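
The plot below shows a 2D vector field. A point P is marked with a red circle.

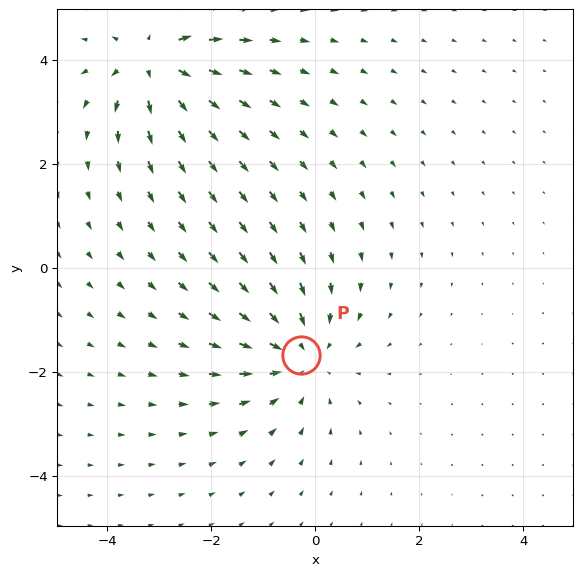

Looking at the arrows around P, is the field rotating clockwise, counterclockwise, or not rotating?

not rotating

Near P at (-0.3, -1.7) the arrows show no circulation. The curl there is ≈0.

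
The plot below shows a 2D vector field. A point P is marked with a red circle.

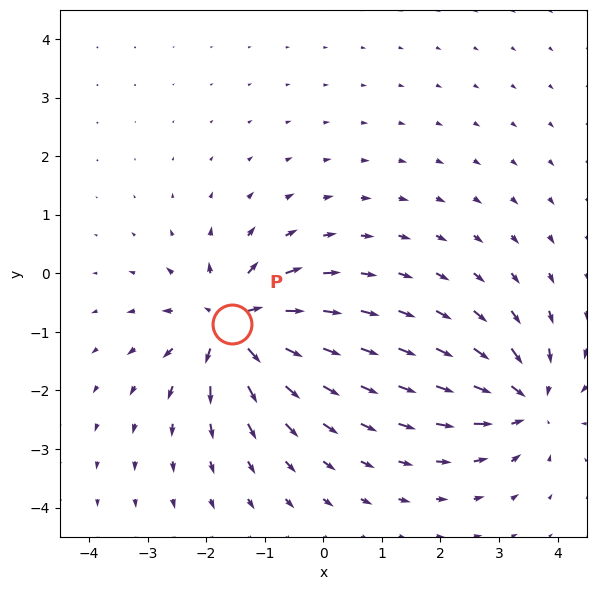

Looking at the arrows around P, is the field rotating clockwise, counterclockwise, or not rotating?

not rotating

Near P at (-1.6, -0.9) the arrows show no circulation. The curl there is ≈0.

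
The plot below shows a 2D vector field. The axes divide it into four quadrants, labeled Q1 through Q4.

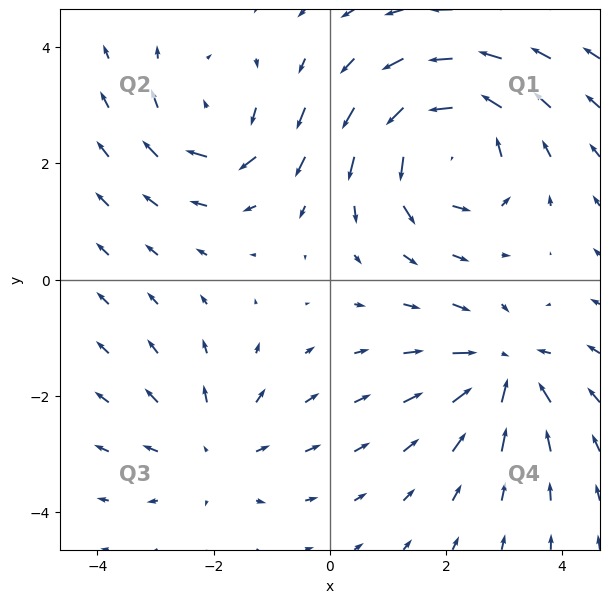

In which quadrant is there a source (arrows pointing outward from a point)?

Q3

The source sits at approximately (-2.0, -3.0), which lies in quadrant Q3. The divergence there is about +3, positive as expected for a source.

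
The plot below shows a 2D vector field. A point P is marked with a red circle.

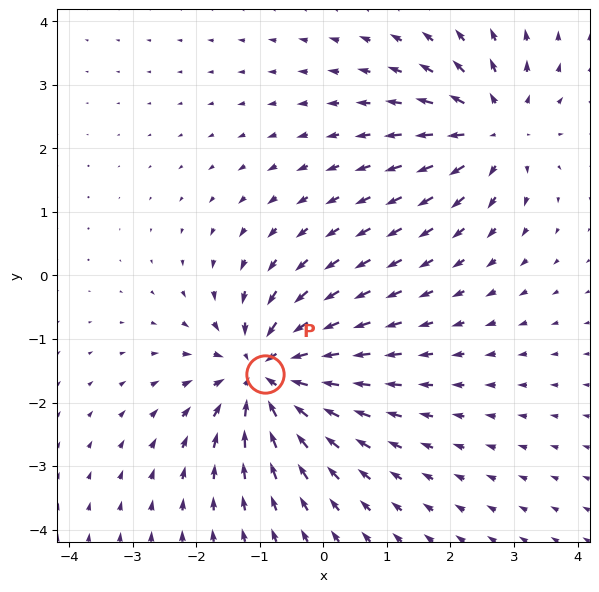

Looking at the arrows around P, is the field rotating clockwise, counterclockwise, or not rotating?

not rotating

Near P at (-0.9, -1.5) the arrows show no circulation. The curl there is ≈0.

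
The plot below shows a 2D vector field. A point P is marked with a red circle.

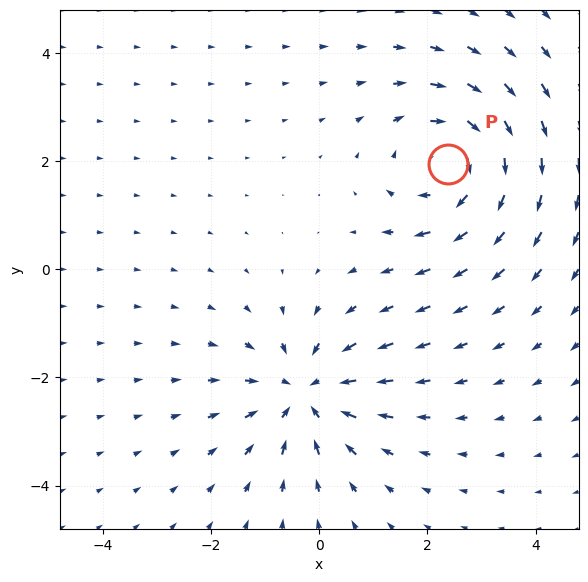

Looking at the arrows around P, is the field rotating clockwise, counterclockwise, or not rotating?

Near P at (2.4, 1.9) the arrows circulate clockwise. The curl (z-component) there is about -4; negative curl means clockwise rotation.

clockwise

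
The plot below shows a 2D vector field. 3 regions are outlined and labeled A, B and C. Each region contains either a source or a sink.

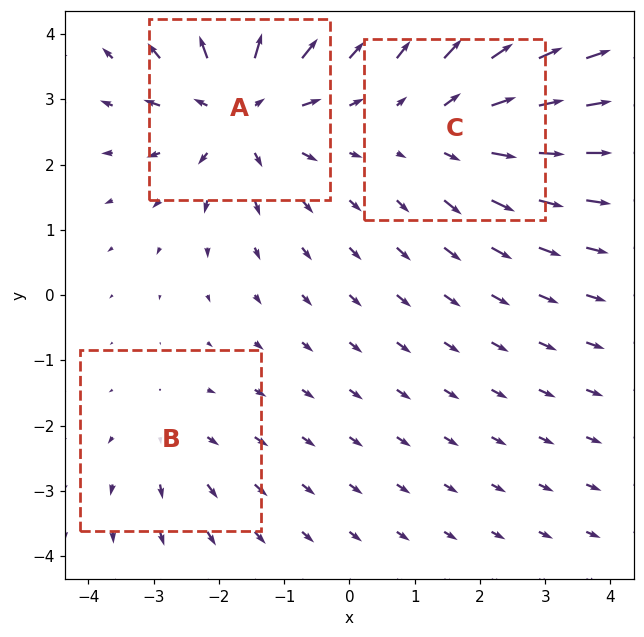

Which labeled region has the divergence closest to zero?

Divergence at each region's feature centre — A: about +5, B: about +2, C: about +3. Region B is closest to zero.

B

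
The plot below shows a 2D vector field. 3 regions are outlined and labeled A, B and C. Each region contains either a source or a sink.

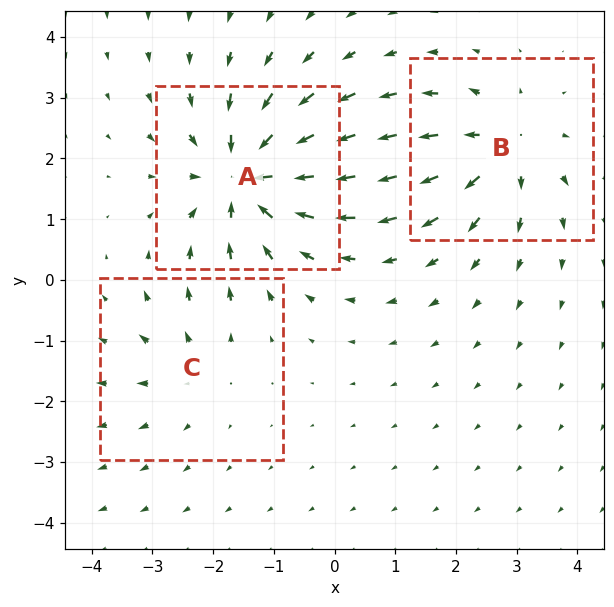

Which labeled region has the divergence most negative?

A

Divergence at each region's feature centre — A: about -6, B: about +4, C: about +2. Region A is most negative.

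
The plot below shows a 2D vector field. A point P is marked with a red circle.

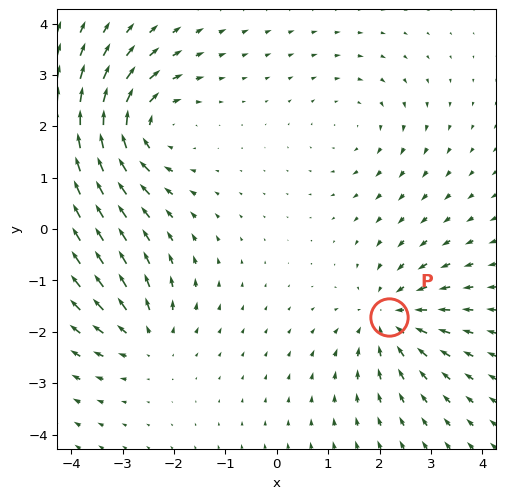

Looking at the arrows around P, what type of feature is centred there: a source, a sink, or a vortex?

sink

At P (2.2, -1.7) the arrows converge inward. Divergence about -4, curl ≈0 — negative divergence with near-zero curl is a sink.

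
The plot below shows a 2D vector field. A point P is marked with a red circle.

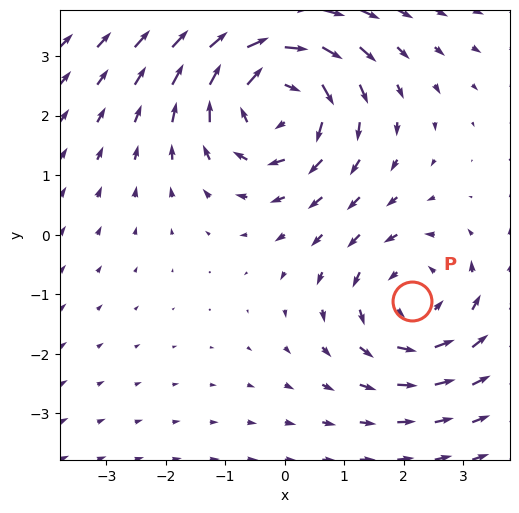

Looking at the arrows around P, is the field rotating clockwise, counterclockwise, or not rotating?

Near P at (2.1, -1.1) the arrows circulate counterclockwise. The curl (z-component) there is about +3; positive curl means counterclockwise rotation.

counterclockwise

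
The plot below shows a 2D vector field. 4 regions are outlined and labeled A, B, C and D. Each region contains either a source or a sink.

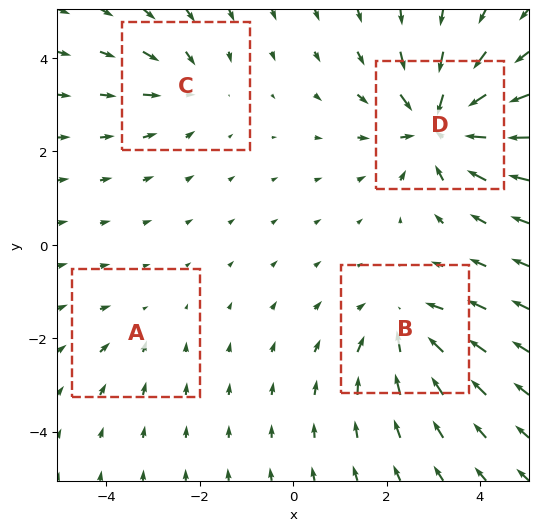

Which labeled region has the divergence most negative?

D

Divergence at each region's feature centre — A: about -2, B: about -5, C: about -3, D: about -7. Region D is most negative.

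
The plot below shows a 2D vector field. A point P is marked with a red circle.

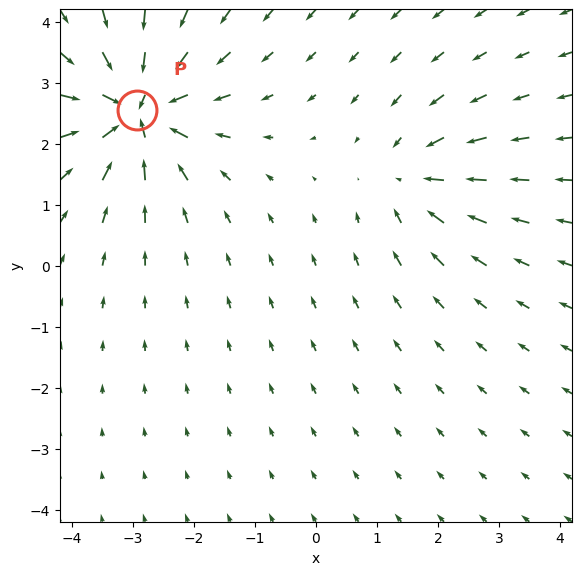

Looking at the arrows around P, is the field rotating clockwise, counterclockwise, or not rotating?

Near P at (-2.9, 2.5) the arrows show no circulation. The curl there is ≈0.

not rotating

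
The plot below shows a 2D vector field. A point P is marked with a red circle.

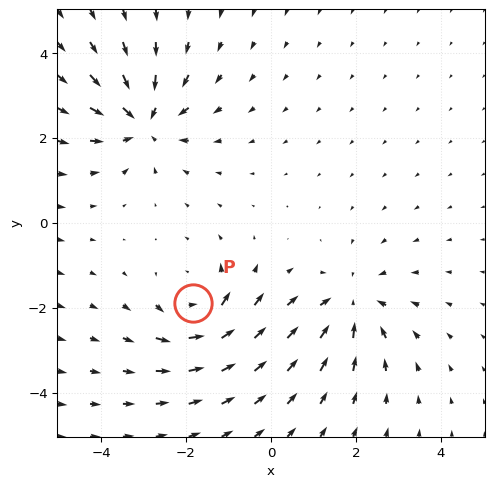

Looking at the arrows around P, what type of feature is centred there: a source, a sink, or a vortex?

At P (-1.8, -1.9) the arrows circulate counterclockwise. Divergence ≈0, curl about +4 — near-zero divergence with nonzero curl is a vortex.

vortex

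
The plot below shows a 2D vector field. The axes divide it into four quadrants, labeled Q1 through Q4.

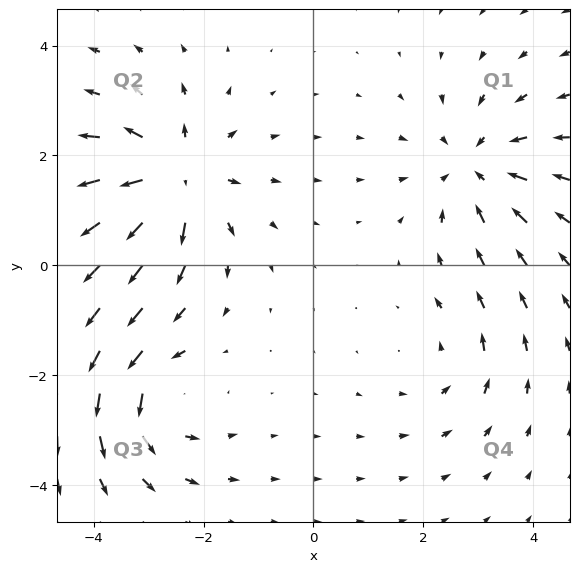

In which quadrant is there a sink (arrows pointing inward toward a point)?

The sink sits at approximately (3.0, 1.8), which lies in quadrant Q1. The divergence there is about -4, negative as expected for a sink.

Q1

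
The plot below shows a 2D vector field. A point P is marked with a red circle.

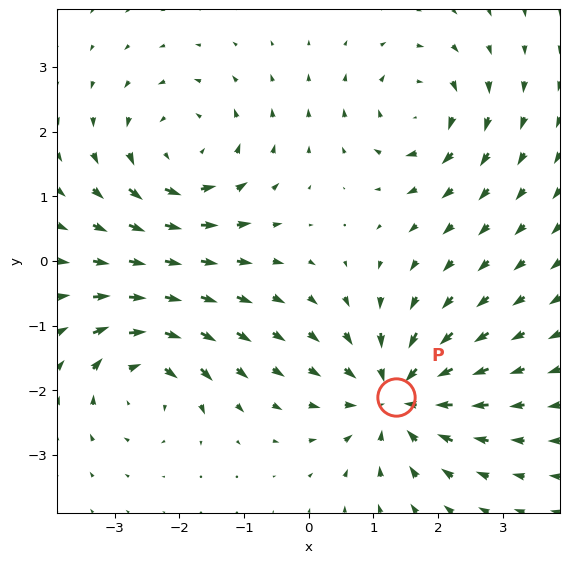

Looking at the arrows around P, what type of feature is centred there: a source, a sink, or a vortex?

At P (1.3, -2.1) the arrows converge inward. Divergence about -6, curl ≈0 — negative divergence with near-zero curl is a sink.

sink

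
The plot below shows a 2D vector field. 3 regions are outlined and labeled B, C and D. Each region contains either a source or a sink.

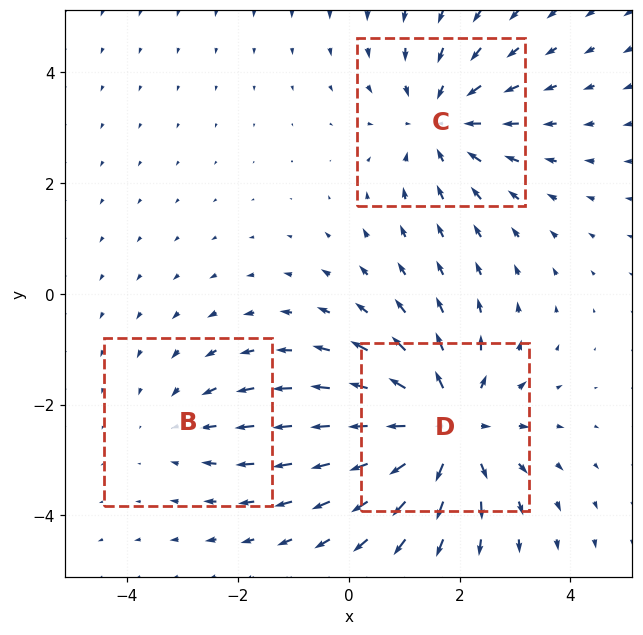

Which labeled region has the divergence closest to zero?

B

Divergence at each region's feature centre — B: about -2, C: about -3, D: about +4. Region B is closest to zero.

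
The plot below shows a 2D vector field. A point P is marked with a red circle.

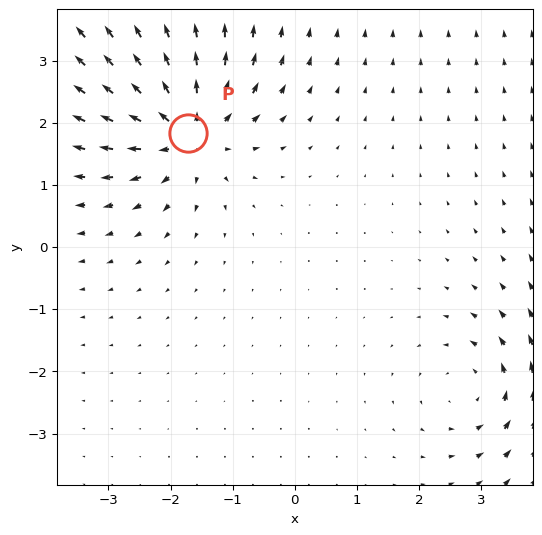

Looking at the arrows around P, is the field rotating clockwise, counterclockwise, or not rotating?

not rotating

Near P at (-1.7, 1.8) the arrows show no circulation. The curl there is ≈0.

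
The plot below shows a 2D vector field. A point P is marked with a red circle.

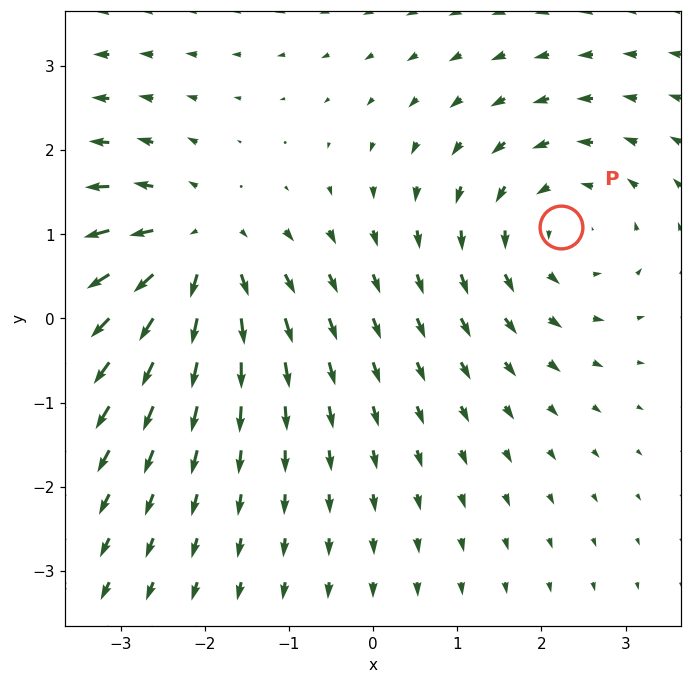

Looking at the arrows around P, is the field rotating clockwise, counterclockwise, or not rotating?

counterclockwise

Near P at (2.2, 1.1) the arrows circulate counterclockwise. The curl (z-component) there is about +3; positive curl means counterclockwise rotation.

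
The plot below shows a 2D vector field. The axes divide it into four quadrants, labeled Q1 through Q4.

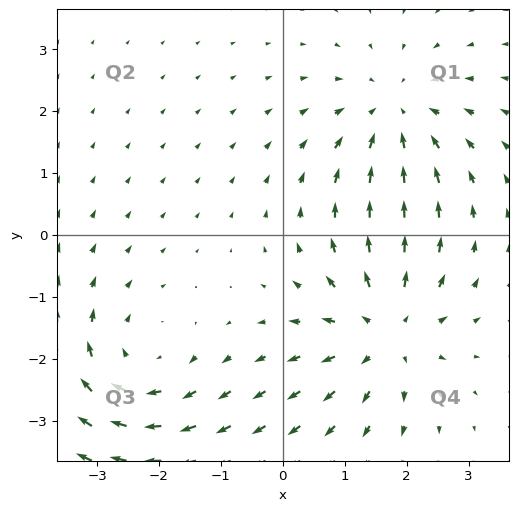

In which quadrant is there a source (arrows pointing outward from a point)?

Q4

The source sits at approximately (1.7, -1.5), which lies in quadrant Q4. The divergence there is about +4, positive as expected for a source.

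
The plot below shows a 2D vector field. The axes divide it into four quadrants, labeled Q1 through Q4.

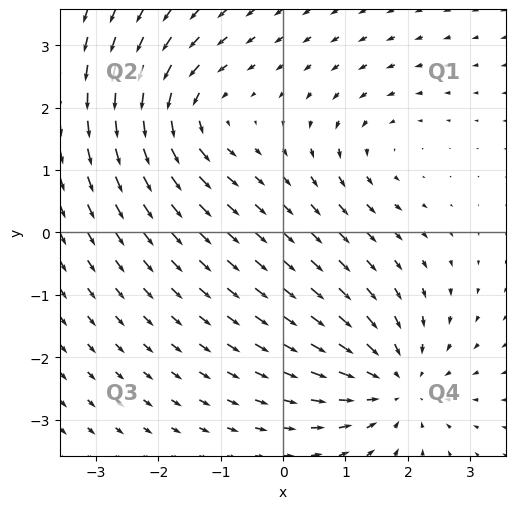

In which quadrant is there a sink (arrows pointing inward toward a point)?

The sink sits at approximately (1.8, -2.4), which lies in quadrant Q4. The divergence there is about -4, negative as expected for a sink.

Q4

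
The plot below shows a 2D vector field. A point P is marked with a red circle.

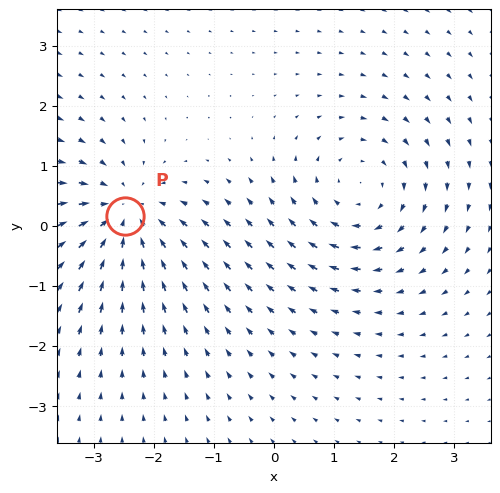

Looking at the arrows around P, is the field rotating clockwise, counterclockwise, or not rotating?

not rotating

Near P at (-2.5, 0.2) the arrows show no circulation. The curl there is ≈0.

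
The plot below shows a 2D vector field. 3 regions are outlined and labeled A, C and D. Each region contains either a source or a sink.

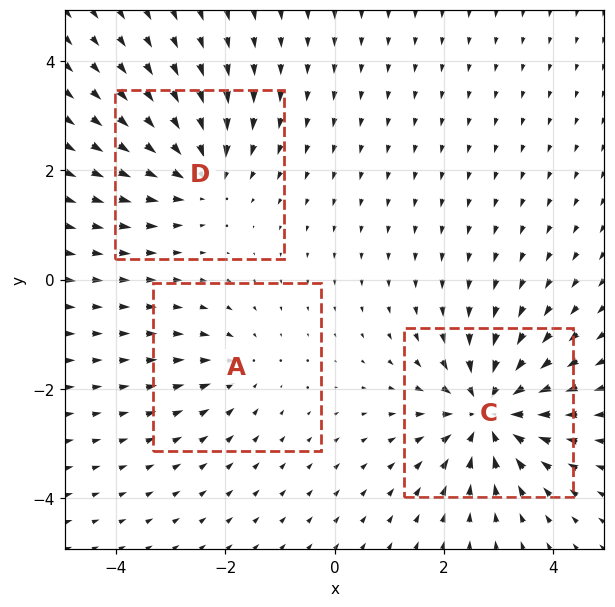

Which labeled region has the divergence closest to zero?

Divergence at each region's feature centre — A: about -2, C: about -5, D: about -4. Region A is closest to zero.

A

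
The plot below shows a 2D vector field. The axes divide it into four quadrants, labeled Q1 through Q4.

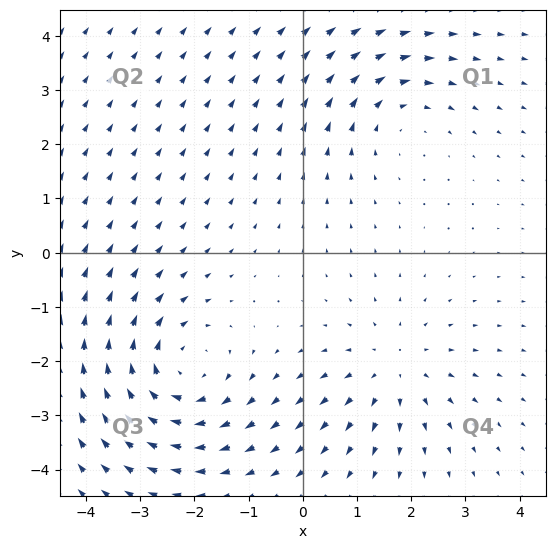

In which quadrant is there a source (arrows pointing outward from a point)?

Q4

The source sits at approximately (1.7, -2.1), which lies in quadrant Q4. The divergence there is about +3, positive as expected for a source.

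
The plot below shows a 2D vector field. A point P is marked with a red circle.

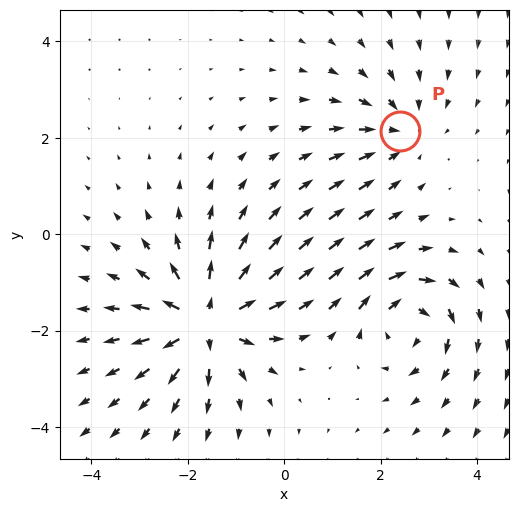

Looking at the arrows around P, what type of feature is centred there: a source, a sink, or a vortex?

sink

At P (2.4, 2.1) the arrows converge inward. Divergence about -3, curl ≈0 — negative divergence with near-zero curl is a sink.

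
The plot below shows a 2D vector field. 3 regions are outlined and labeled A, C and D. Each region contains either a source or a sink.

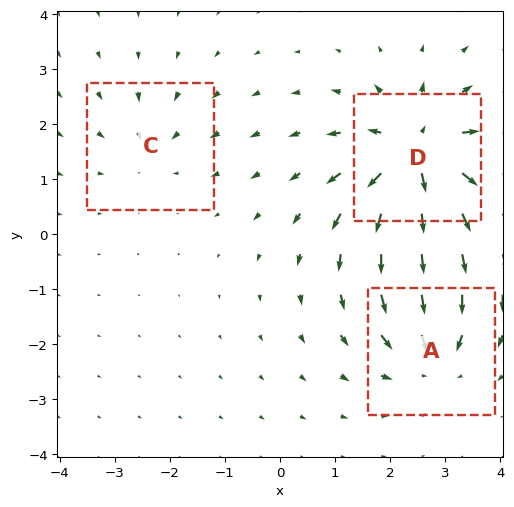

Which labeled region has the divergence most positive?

Divergence at each region's feature centre — A: about -4, C: about -2, D: about +6. Region D is most positive.

D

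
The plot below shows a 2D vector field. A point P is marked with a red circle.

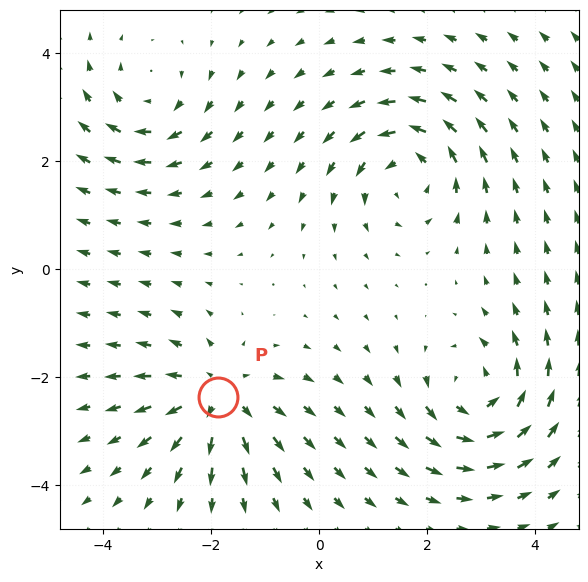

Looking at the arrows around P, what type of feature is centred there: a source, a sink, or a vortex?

source

At P (-1.9, -2.4) the arrows spread outward. Divergence about +5, curl ≈0 — positive divergence with near-zero curl is a source.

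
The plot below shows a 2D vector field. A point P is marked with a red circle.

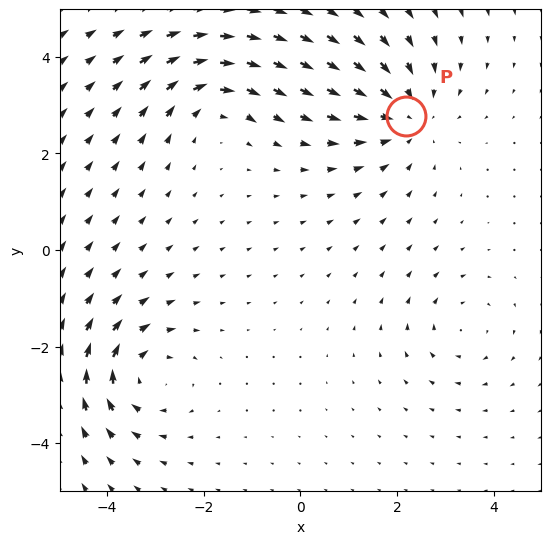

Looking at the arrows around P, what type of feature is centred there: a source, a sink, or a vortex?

At P (2.2, 2.8) the arrows converge inward. Divergence about -4, curl ≈0 — negative divergence with near-zero curl is a sink.

sink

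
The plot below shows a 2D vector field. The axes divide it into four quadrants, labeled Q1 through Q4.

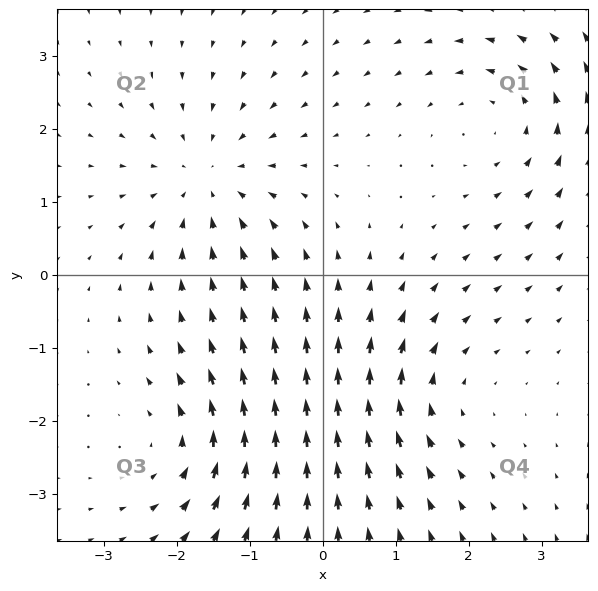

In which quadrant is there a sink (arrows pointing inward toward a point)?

The sink sits at approximately (-1.6, 1.3), which lies in quadrant Q2. The divergence there is about -5, negative as expected for a sink.

Q2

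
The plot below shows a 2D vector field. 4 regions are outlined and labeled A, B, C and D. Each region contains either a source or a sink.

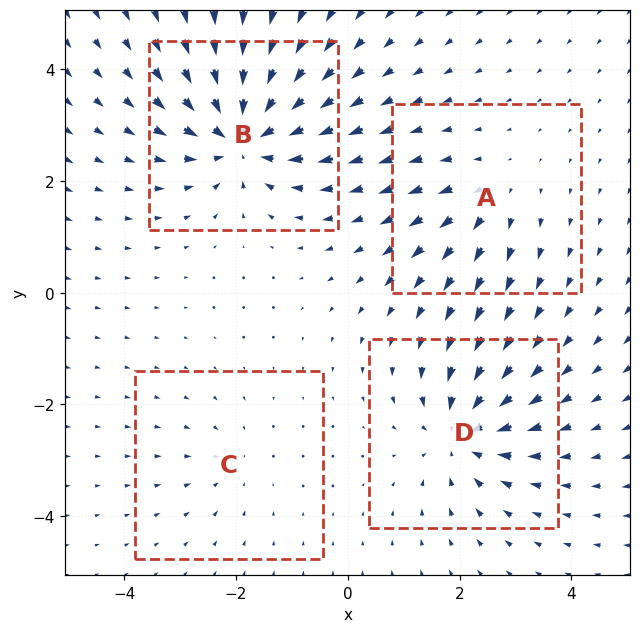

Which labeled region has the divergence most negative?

B

Divergence at each region's feature centre — A: about +3, B: about -7, C: about -2, D: about -6. Region B is most negative.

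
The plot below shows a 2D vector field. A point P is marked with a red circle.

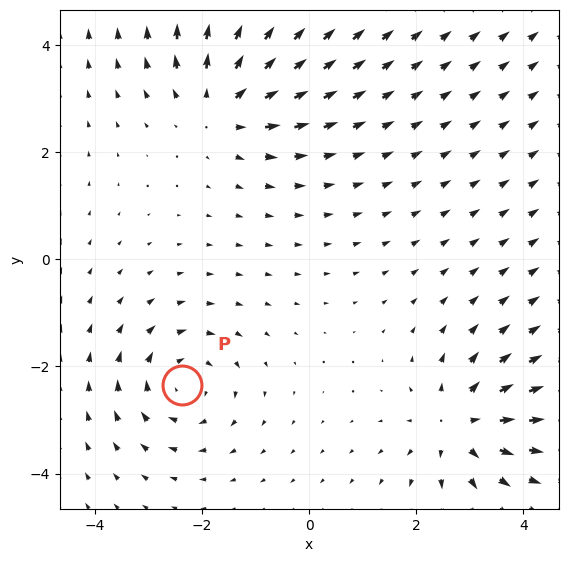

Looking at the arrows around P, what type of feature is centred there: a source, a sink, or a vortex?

At P (-2.4, -2.3) the arrows circulate clockwise. Divergence ≈0, curl about -4 — near-zero divergence with nonzero curl is a vortex.

vortex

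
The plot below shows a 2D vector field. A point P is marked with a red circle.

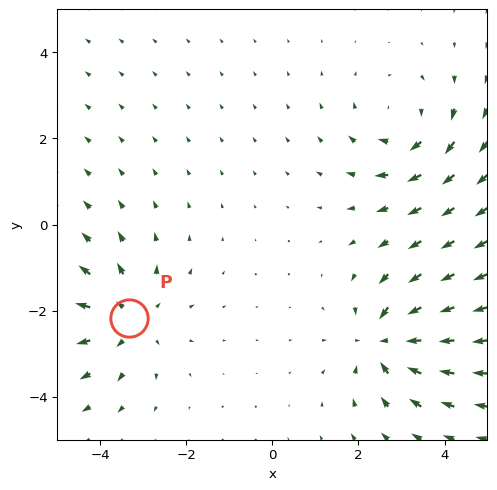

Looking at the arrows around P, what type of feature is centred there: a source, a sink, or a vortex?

source

At P (-3.3, -2.2) the arrows spread outward. Divergence about +3, curl ≈0 — positive divergence with near-zero curl is a source.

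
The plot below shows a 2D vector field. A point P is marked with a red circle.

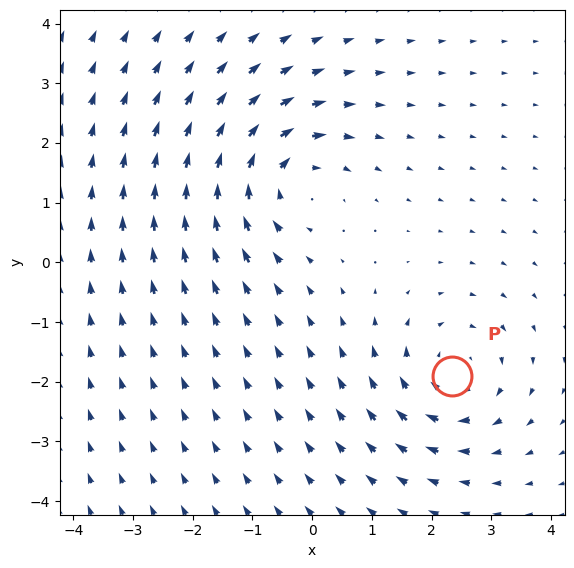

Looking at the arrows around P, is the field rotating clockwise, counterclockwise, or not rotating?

clockwise

Near P at (2.3, -1.9) the arrows circulate clockwise. The curl (z-component) there is about -3; negative curl means clockwise rotation.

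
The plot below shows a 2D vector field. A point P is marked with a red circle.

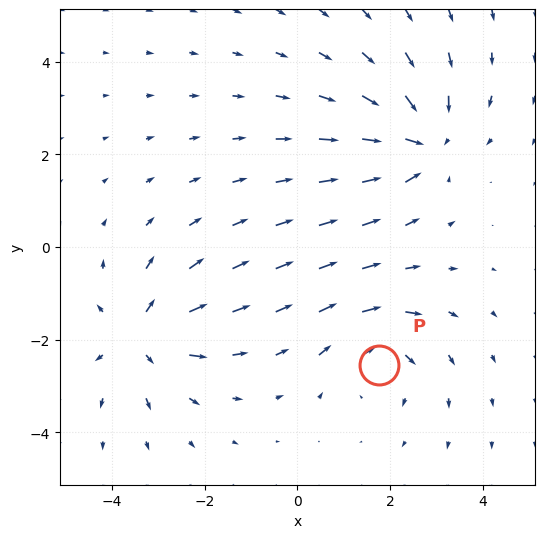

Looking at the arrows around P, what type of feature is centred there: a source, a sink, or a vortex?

vortex

At P (1.8, -2.5) the arrows circulate clockwise. Divergence ≈0, curl about -4 — near-zero divergence with nonzero curl is a vortex.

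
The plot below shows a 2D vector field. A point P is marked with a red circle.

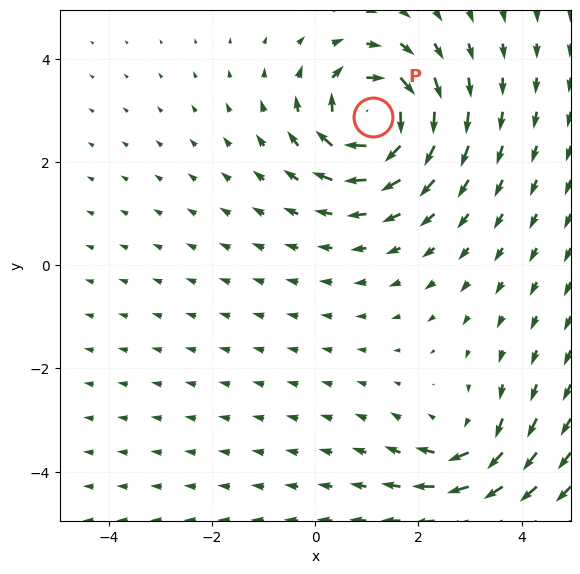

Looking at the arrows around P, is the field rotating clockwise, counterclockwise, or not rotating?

clockwise

Near P at (1.1, 2.9) the arrows circulate clockwise. The curl (z-component) there is about -7; negative curl means clockwise rotation.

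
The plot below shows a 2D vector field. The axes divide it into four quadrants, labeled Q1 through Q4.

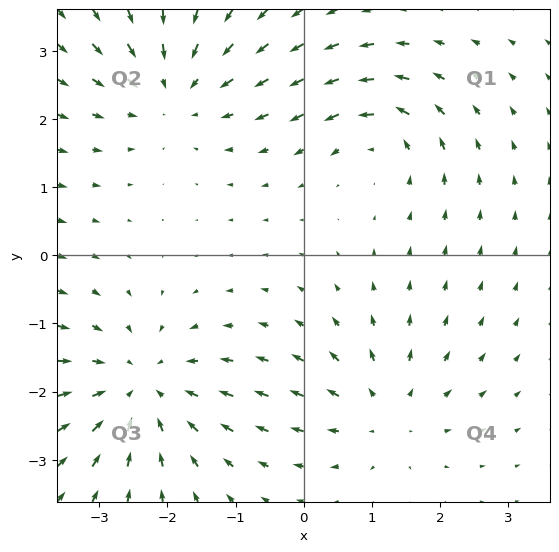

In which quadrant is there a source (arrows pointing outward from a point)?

Q4

The source sits at approximately (1.2, -2.3), which lies in quadrant Q4. The divergence there is about +3, positive as expected for a source.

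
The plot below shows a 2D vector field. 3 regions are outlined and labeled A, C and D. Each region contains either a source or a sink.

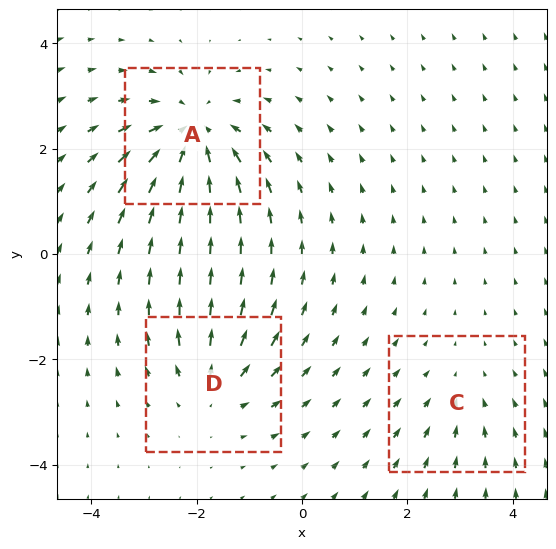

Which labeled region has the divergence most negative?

Divergence at each region's feature centre — A: about -5, C: about -2, D: about +3. Region A is most negative.

A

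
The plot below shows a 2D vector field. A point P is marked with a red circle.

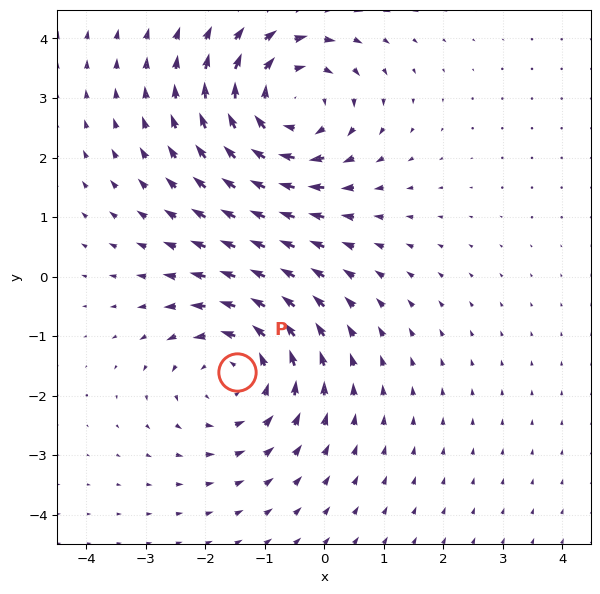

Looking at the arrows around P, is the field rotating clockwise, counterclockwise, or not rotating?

Near P at (-1.5, -1.6) the arrows circulate counterclockwise. The curl (z-component) there is about +3; positive curl means counterclockwise rotation.

counterclockwise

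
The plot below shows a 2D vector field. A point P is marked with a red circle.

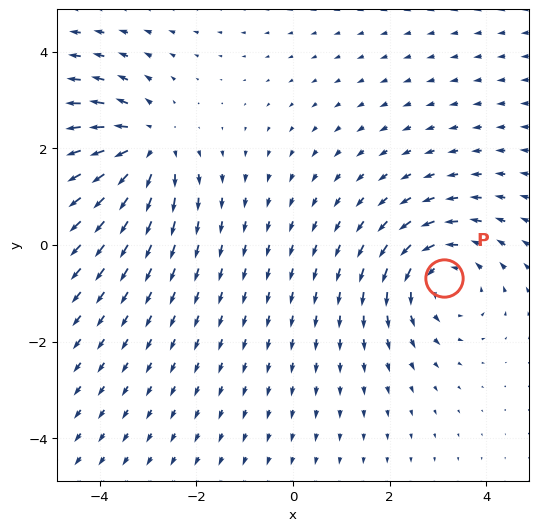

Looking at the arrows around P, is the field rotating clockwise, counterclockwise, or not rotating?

counterclockwise

Near P at (3.1, -0.7) the arrows circulate counterclockwise. The curl (z-component) there is about +3; positive curl means counterclockwise rotation.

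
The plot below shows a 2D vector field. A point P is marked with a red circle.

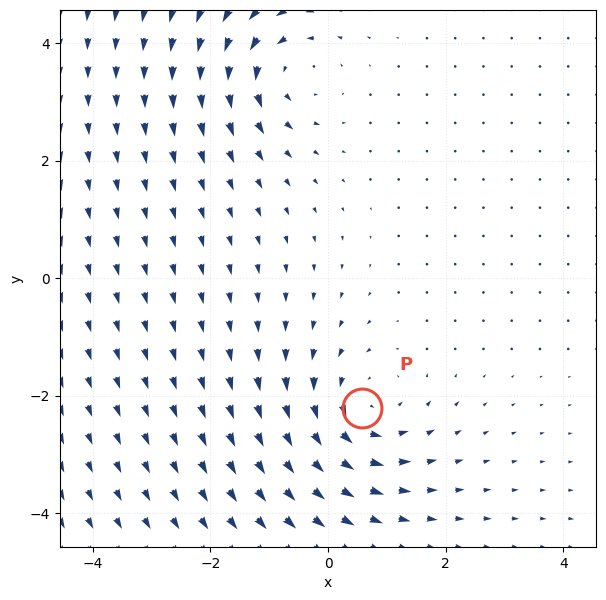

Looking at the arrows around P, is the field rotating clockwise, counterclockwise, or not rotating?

counterclockwise

Near P at (0.6, -2.2) the arrows circulate counterclockwise. The curl (z-component) there is about +4; positive curl means counterclockwise rotation.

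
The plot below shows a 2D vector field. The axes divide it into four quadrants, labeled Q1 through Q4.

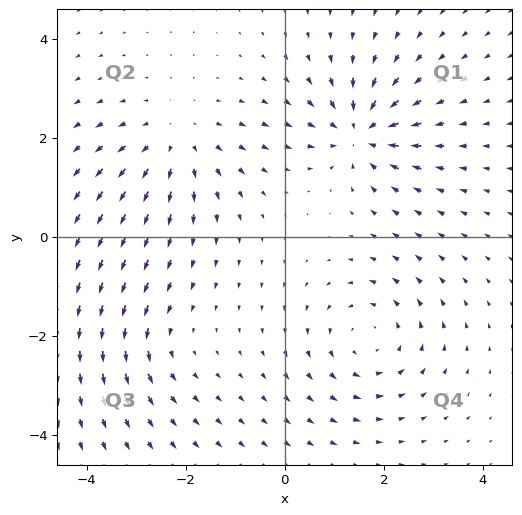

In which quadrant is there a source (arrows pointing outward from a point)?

Q2

The source sits at approximately (-2.2, 1.9), which lies in quadrant Q2. The divergence there is about +4, positive as expected for a source.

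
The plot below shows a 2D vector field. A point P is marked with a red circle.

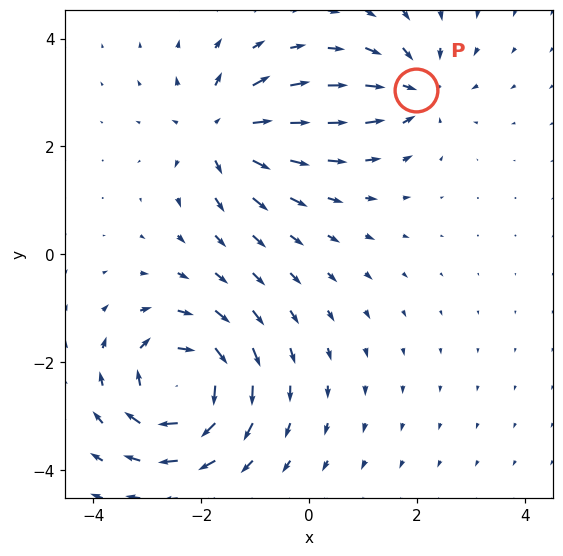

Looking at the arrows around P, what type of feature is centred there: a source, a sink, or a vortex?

At P (2.0, 3.0) the arrows converge inward. Divergence about -4, curl ≈0 — negative divergence with near-zero curl is a sink.

sink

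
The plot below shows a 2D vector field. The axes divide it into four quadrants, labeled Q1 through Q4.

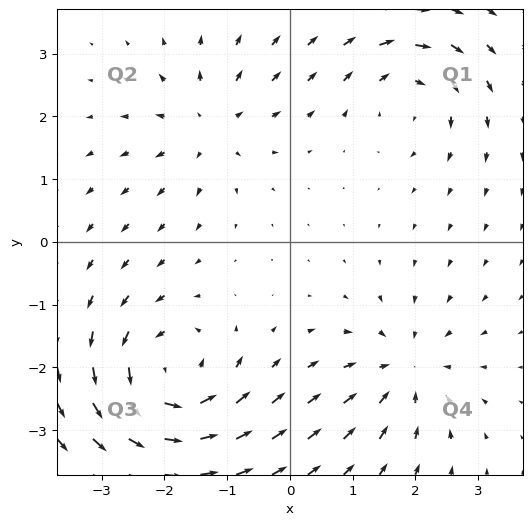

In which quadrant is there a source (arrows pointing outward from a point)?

Q2

The source sits at approximately (-1.3, 1.9), which lies in quadrant Q2. The divergence there is about +4, positive as expected for a source.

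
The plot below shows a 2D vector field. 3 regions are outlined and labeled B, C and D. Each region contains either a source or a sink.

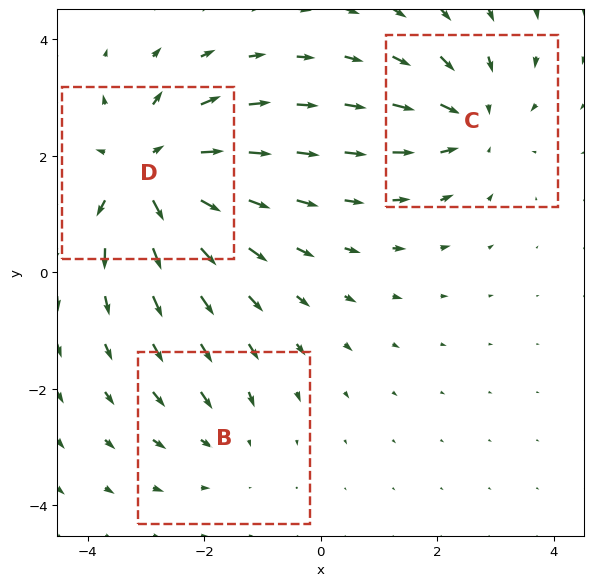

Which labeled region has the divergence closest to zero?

B

Divergence at each region's feature centre — B: about -2, C: about -3, D: about +5. Region B is closest to zero.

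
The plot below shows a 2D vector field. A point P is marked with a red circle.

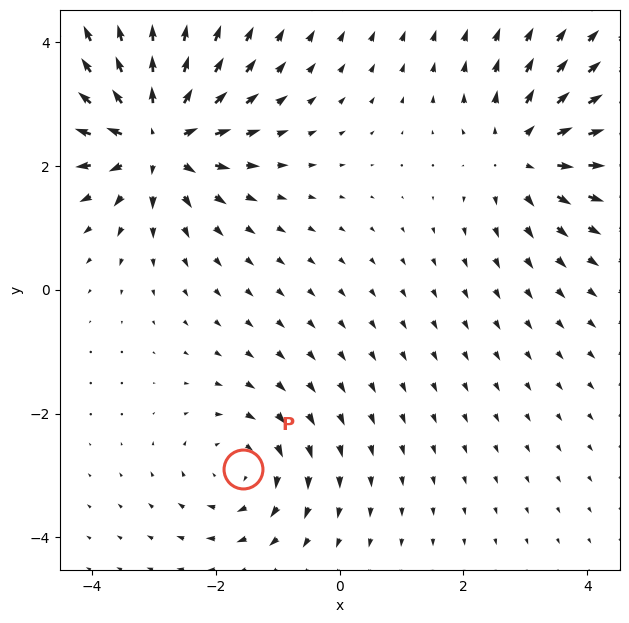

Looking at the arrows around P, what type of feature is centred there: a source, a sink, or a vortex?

vortex

At P (-1.6, -2.9) the arrows circulate clockwise. Divergence ≈0, curl about -3 — near-zero divergence with nonzero curl is a vortex.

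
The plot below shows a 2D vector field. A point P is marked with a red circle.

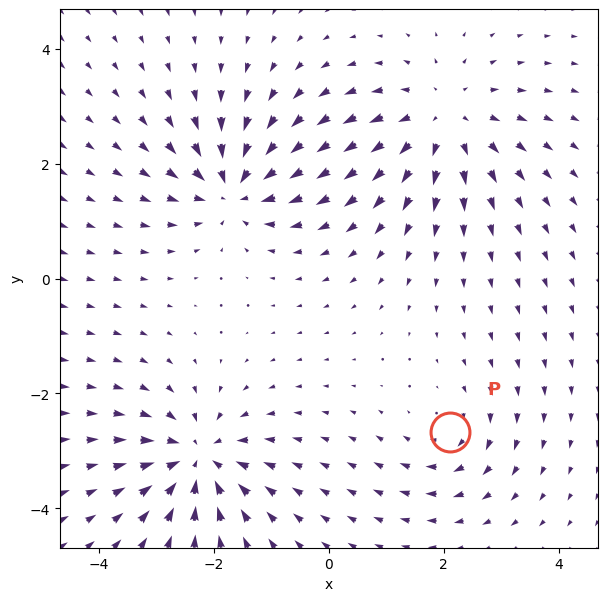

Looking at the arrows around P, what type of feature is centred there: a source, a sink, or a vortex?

vortex

At P (2.1, -2.7) the arrows circulate clockwise. Divergence ≈0, curl about -3 — near-zero divergence with nonzero curl is a vortex.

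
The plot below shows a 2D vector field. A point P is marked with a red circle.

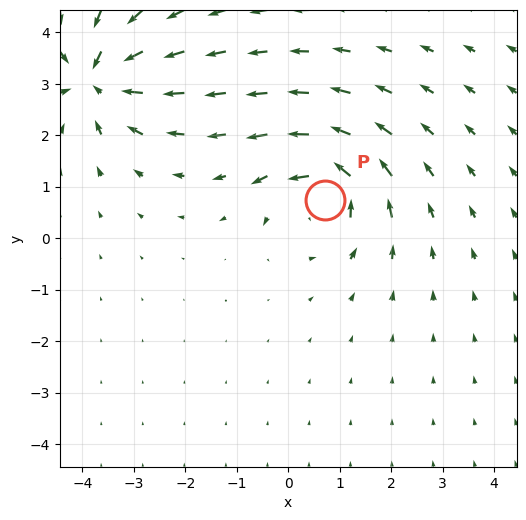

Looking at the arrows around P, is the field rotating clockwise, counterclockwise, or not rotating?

counterclockwise

Near P at (0.7, 0.7) the arrows circulate counterclockwise. The curl (z-component) there is about +4; positive curl means counterclockwise rotation.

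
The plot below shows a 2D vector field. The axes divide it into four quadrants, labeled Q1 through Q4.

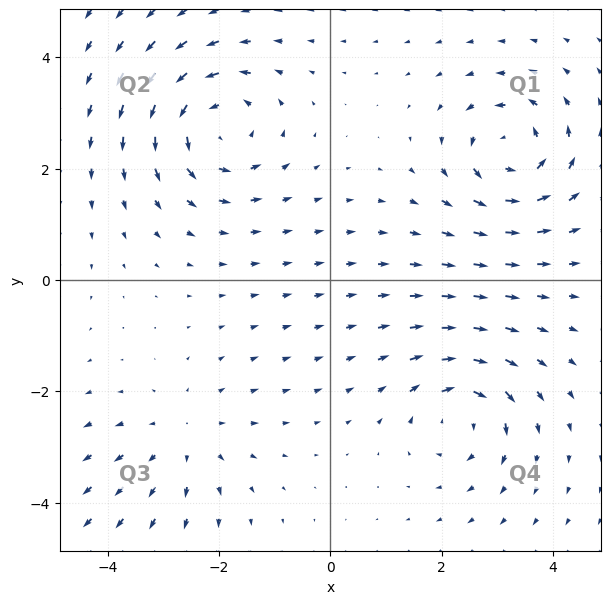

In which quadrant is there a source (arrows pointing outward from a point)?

The source sits at approximately (-2.6, -2.8), which lies in quadrant Q3. The divergence there is about +2, positive as expected for a source.

Q3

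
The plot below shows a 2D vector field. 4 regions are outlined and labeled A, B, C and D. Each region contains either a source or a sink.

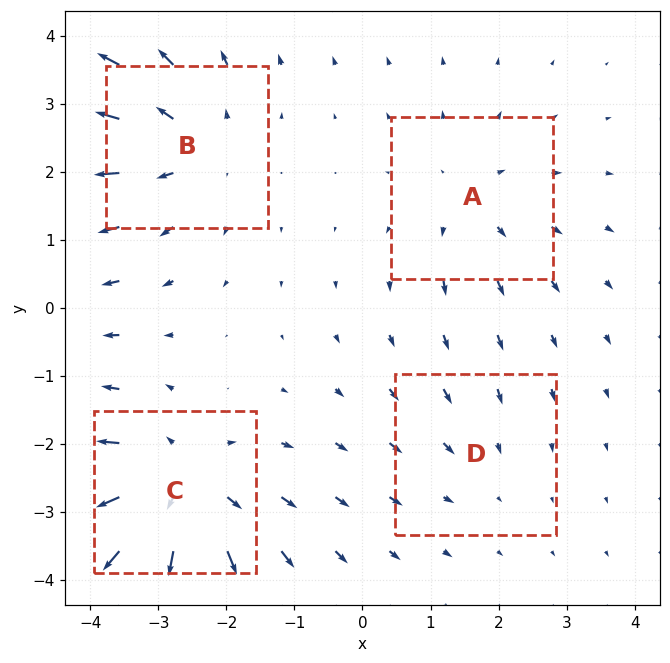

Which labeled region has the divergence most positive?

Divergence at each region's feature centre — A: about +3, B: about +4, C: about +6, D: about -2. Region C is most positive.

C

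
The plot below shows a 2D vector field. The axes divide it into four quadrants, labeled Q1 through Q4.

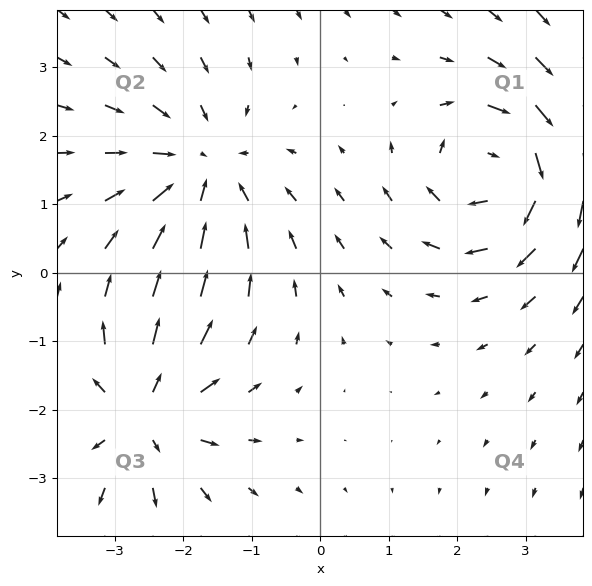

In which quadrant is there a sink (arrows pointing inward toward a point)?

Q2

The sink sits at approximately (-1.7, 1.5), which lies in quadrant Q2. The divergence there is about -4, negative as expected for a sink.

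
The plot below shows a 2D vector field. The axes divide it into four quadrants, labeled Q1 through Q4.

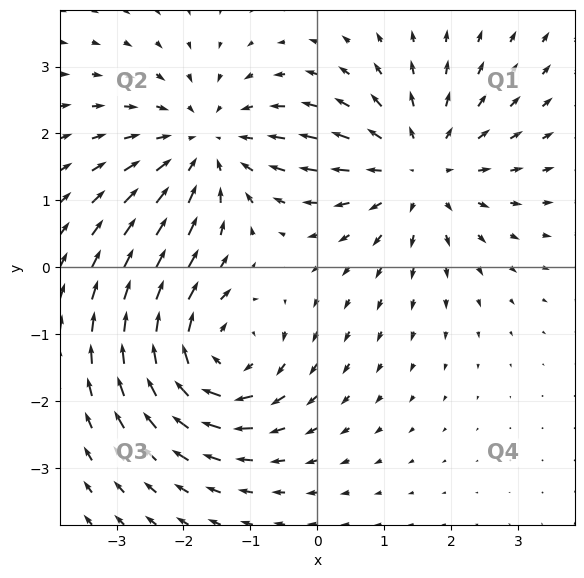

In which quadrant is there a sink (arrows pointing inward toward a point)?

The sink sits at approximately (-1.7, 1.8), which lies in quadrant Q2. The divergence there is about -3, negative as expected for a sink.

Q2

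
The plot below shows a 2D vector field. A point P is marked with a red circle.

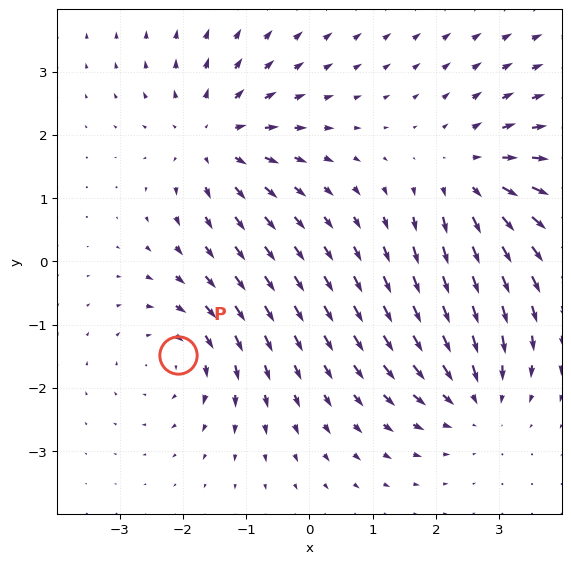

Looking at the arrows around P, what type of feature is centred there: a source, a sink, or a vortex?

vortex

At P (-2.1, -1.5) the arrows circulate clockwise. Divergence ≈0, curl about -4 — near-zero divergence with nonzero curl is a vortex.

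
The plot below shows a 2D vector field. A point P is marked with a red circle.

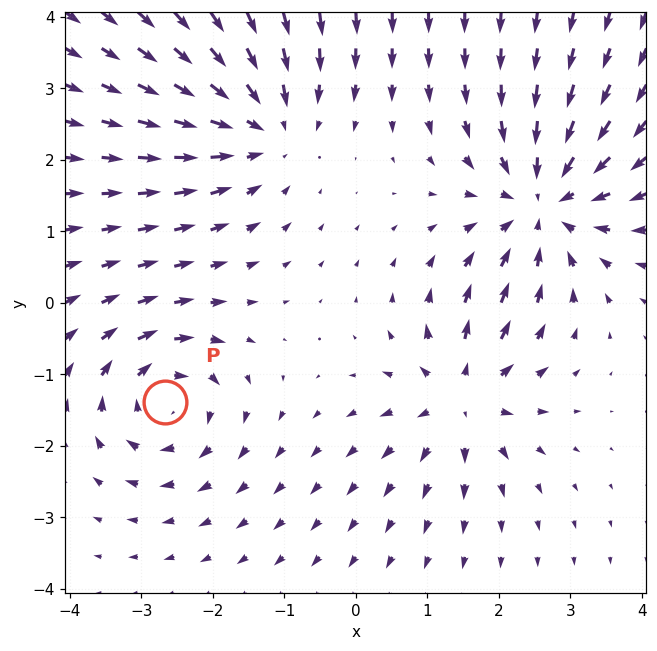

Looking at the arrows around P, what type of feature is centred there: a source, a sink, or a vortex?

vortex

At P (-2.7, -1.4) the arrows circulate clockwise. Divergence ≈0, curl about -5 — near-zero divergence with nonzero curl is a vortex.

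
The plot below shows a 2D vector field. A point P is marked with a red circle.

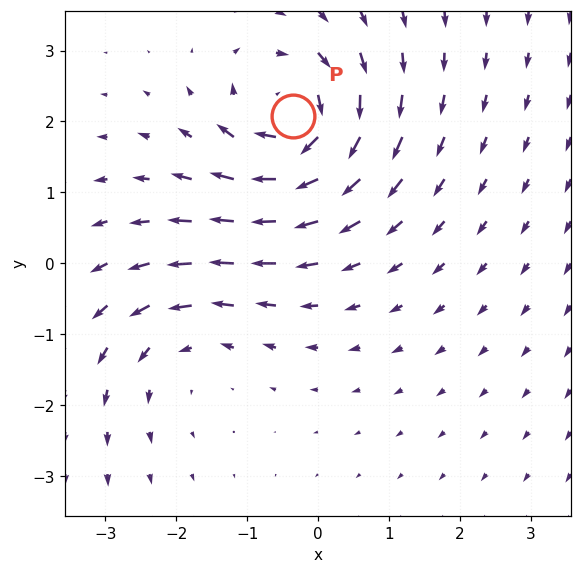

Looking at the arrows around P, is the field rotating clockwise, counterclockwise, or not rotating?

clockwise

Near P at (-0.4, 2.1) the arrows circulate clockwise. The curl (z-component) there is about -7; negative curl means clockwise rotation.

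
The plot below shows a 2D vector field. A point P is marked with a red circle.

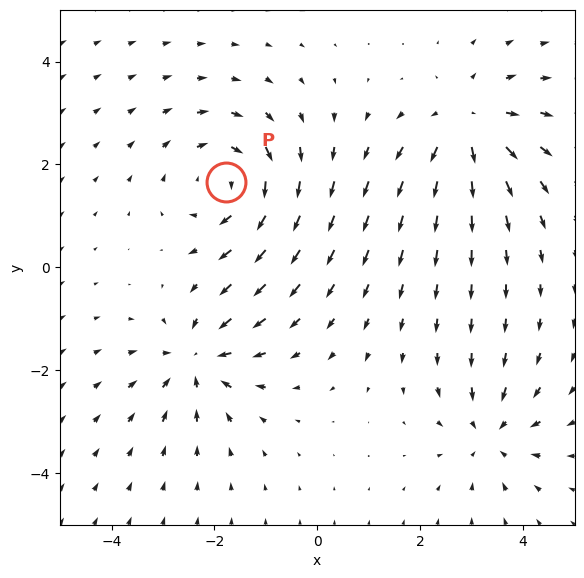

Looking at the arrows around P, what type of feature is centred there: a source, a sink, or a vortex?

vortex

At P (-1.8, 1.7) the arrows circulate clockwise. Divergence ≈0, curl about -4 — near-zero divergence with nonzero curl is a vortex.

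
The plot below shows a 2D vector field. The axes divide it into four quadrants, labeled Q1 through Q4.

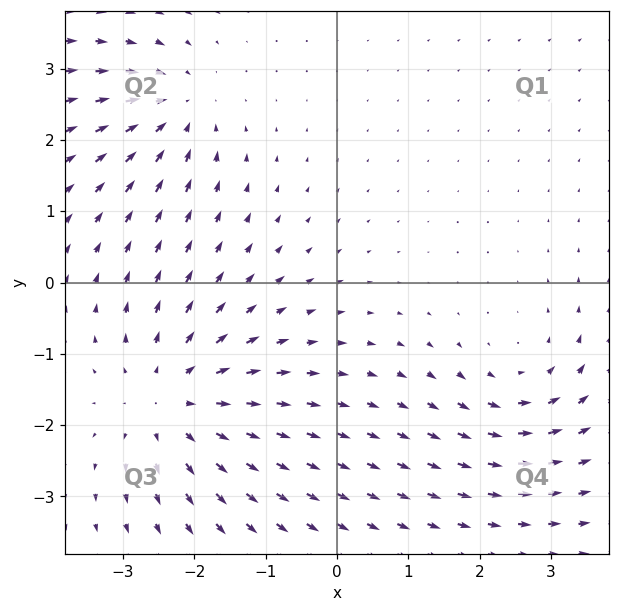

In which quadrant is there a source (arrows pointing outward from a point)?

Q3

The source sits at approximately (-2.3, -1.6), which lies in quadrant Q3. The divergence there is about +4, positive as expected for a source.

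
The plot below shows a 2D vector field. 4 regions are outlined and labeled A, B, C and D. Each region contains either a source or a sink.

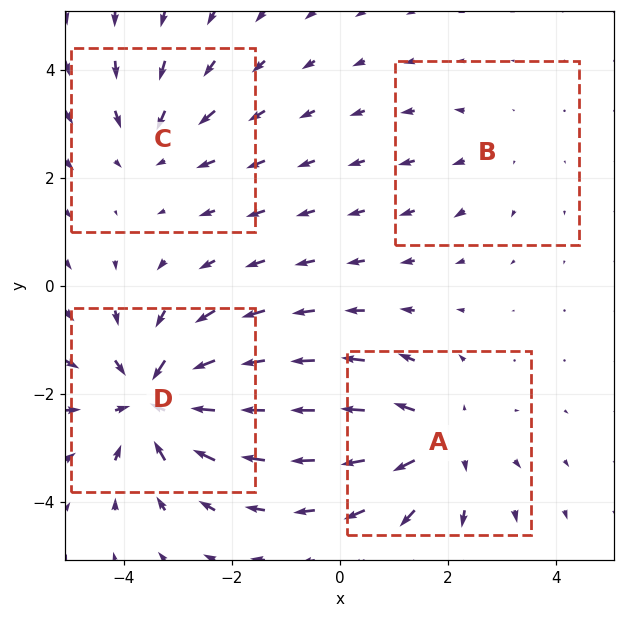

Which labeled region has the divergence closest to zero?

B

Divergence at each region's feature centre — A: about +4, B: about +2, C: about -3, D: about -6. Region B is closest to zero.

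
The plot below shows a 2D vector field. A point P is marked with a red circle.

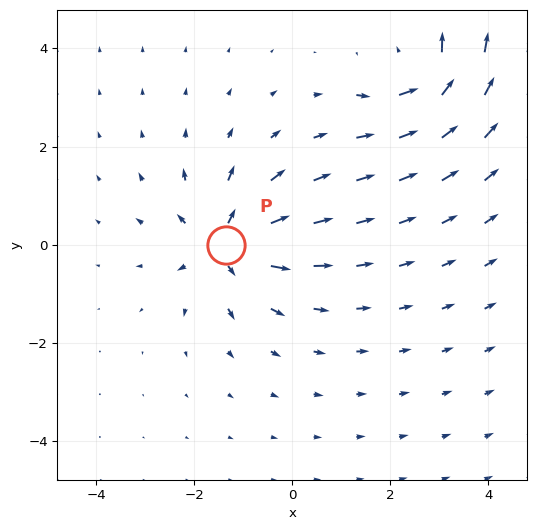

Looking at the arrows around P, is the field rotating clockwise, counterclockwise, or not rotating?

Near P at (-1.3, -0.0) the arrows show no circulation. The curl there is ≈0.

not rotating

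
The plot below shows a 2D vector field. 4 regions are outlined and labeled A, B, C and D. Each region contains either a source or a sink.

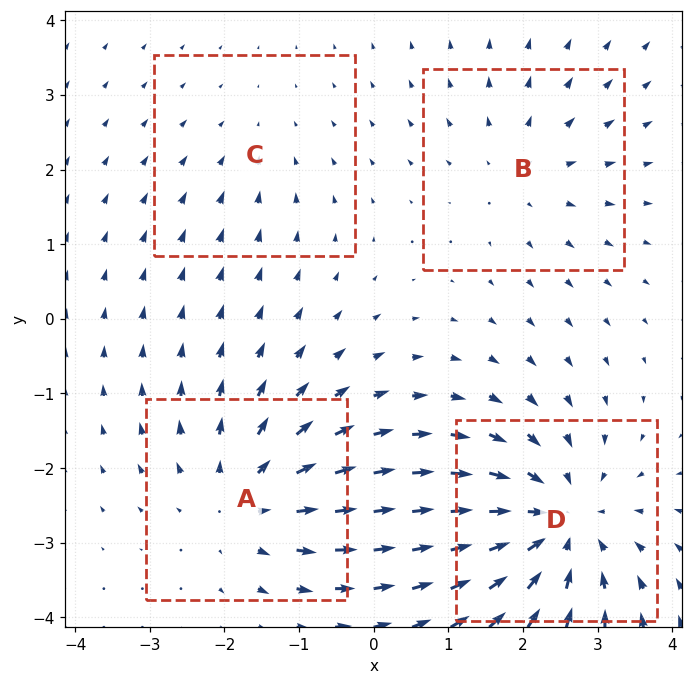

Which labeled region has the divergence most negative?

D

Divergence at each region's feature centre — A: about +4, B: about +3, C: about -2, D: about -6. Region D is most negative.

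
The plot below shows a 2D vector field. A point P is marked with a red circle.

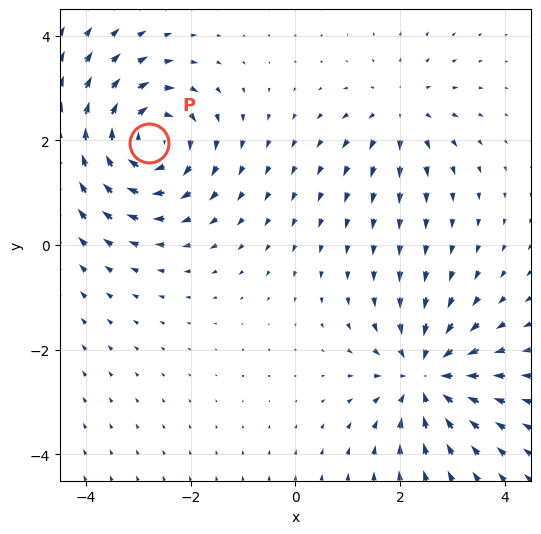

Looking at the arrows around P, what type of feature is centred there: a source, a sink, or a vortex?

At P (-2.8, 2.0) the arrows circulate clockwise. Divergence ≈0, curl about -5 — near-zero divergence with nonzero curl is a vortex.

vortex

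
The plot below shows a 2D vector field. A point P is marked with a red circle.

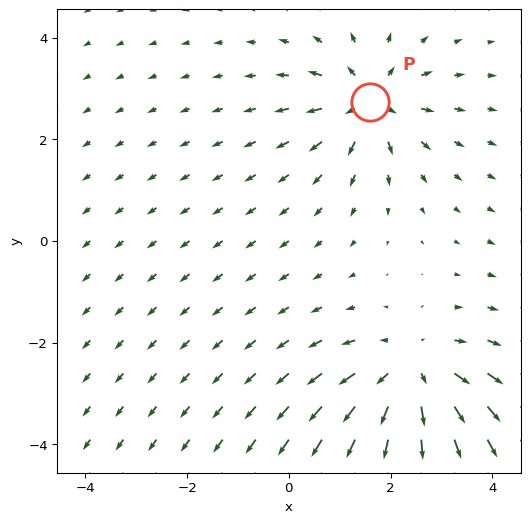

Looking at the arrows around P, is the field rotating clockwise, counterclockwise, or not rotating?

not rotating

Near P at (1.6, 2.7) the arrows show no circulation. The curl there is ≈0.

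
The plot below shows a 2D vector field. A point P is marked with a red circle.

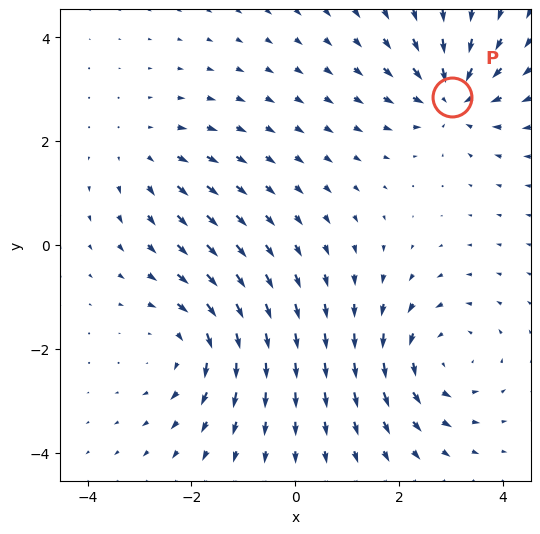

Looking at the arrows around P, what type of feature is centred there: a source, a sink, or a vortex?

sink

At P (3.0, 2.9) the arrows converge inward. Divergence about -5, curl ≈0 — negative divergence with near-zero curl is a sink.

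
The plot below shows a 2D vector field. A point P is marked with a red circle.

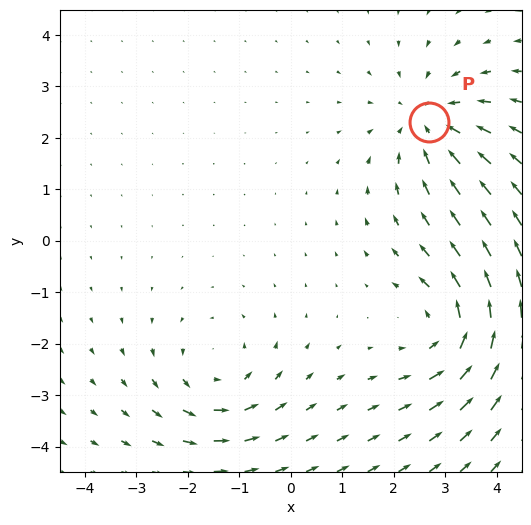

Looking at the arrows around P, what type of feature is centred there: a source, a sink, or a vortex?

At P (2.7, 2.3) the arrows converge inward. Divergence about -3, curl ≈0 — negative divergence with near-zero curl is a sink.

sink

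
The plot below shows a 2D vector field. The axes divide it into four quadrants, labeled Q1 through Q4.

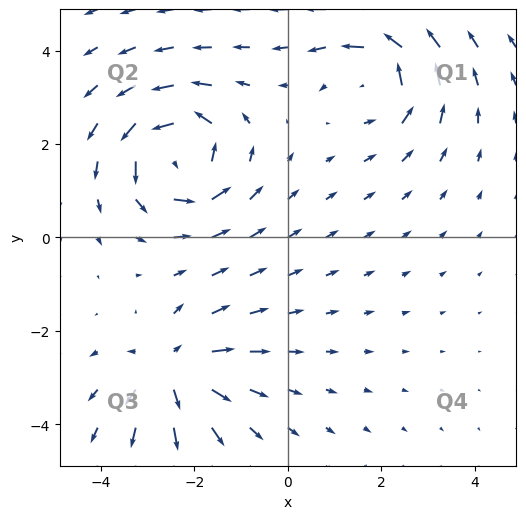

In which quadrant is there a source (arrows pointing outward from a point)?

The source sits at approximately (-2.5, -2.8), which lies in quadrant Q3. The divergence there is about +4, positive as expected for a source.

Q3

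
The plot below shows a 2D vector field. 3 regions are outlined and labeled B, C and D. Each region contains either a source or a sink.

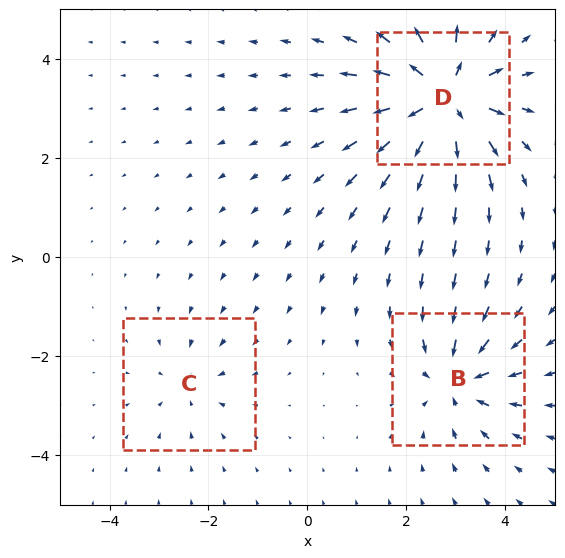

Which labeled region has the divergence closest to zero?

C

Divergence at each region's feature centre — B: about -4, C: about -2, D: about +6. Region C is closest to zero.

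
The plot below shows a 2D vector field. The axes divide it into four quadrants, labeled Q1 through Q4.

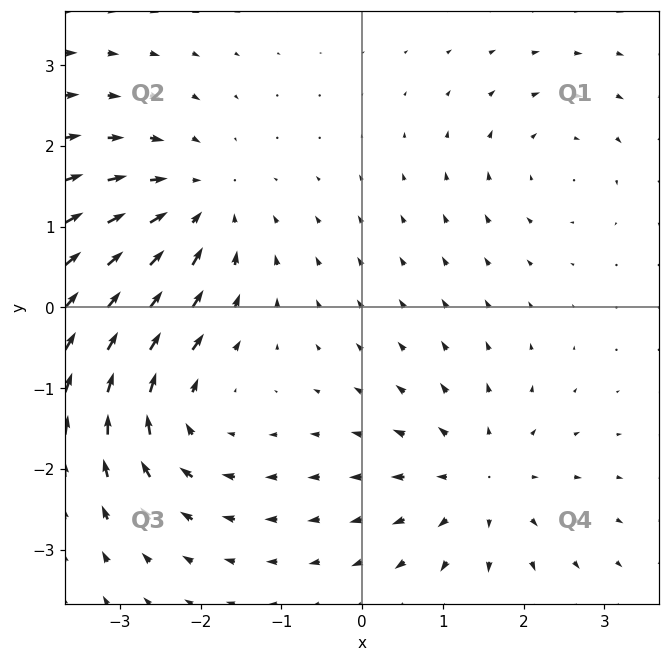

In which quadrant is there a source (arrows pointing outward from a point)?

Q4

The source sits at approximately (1.5, -2.2), which lies in quadrant Q4. The divergence there is about +4, positive as expected for a source.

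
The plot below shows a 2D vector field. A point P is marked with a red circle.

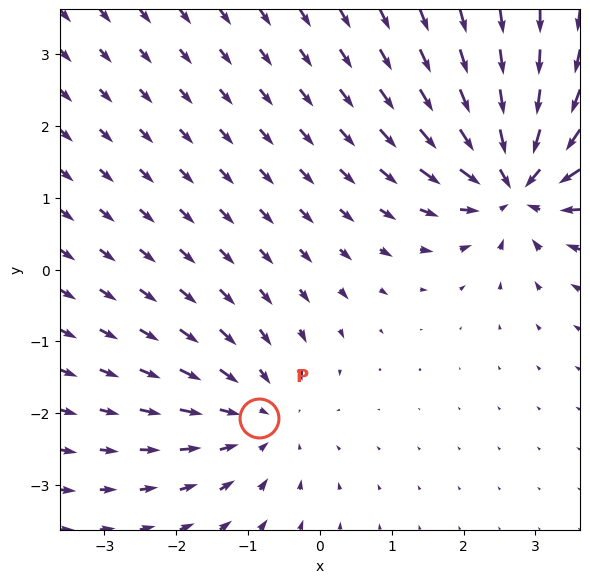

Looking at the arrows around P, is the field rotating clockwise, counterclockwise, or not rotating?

Near P at (-0.8, -2.1) the arrows show no circulation. The curl there is ≈0.

not rotating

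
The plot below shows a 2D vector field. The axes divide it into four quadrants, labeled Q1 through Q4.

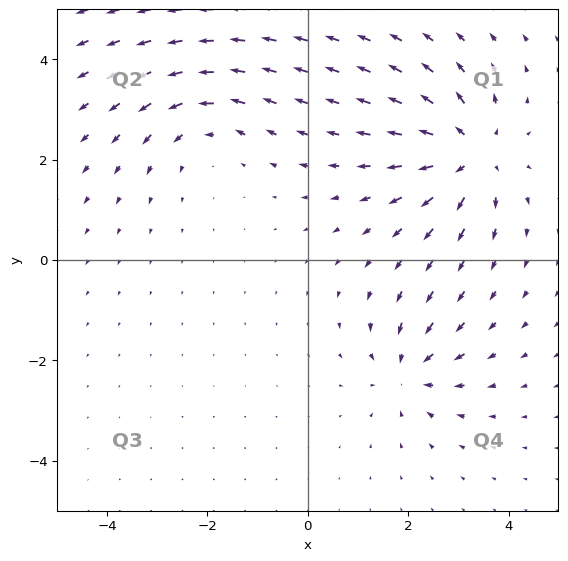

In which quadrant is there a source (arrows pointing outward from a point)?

The source sits at approximately (3.2, 2.1), which lies in quadrant Q1. The divergence there is about +5, positive as expected for a source.

Q1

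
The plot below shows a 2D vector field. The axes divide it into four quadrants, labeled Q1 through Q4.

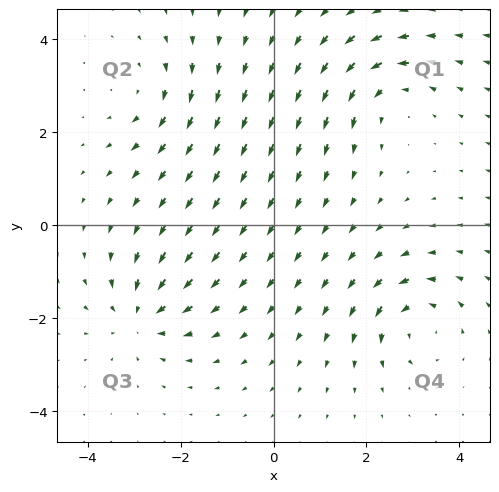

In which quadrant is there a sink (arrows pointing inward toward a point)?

Q3

The sink sits at approximately (-2.9, -1.9), which lies in quadrant Q3. The divergence there is about -5, negative as expected for a sink.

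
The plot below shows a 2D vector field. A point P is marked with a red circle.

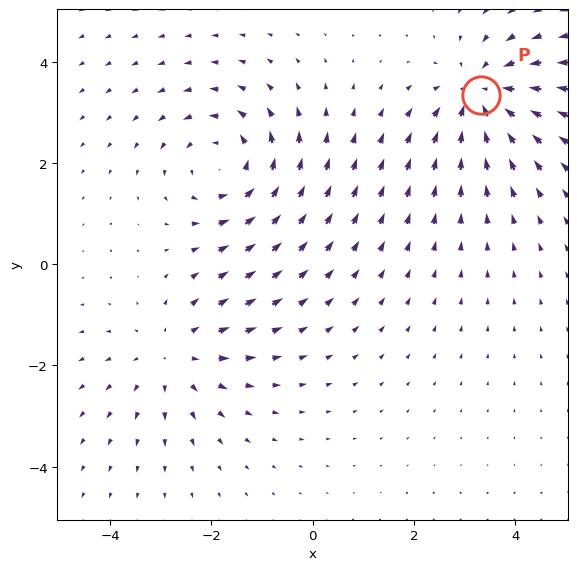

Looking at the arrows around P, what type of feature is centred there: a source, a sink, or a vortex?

At P (3.3, 3.3) the arrows converge inward. Divergence about -4, curl ≈0 — negative divergence with near-zero curl is a sink.

sink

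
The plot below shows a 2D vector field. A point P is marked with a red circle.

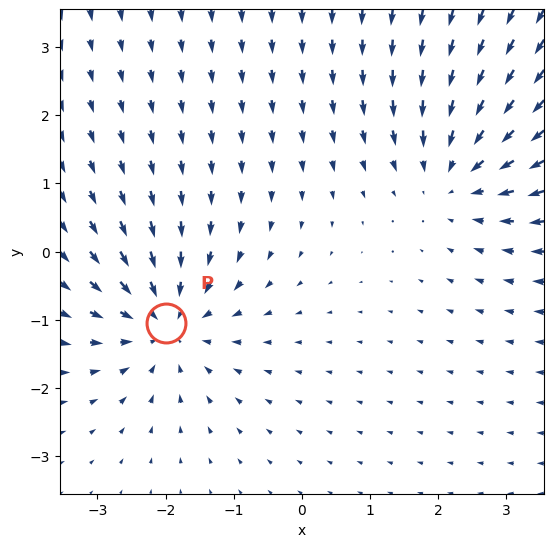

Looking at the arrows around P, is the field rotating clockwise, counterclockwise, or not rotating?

Near P at (-2.0, -1.0) the arrows show no circulation. The curl there is ≈0.

not rotating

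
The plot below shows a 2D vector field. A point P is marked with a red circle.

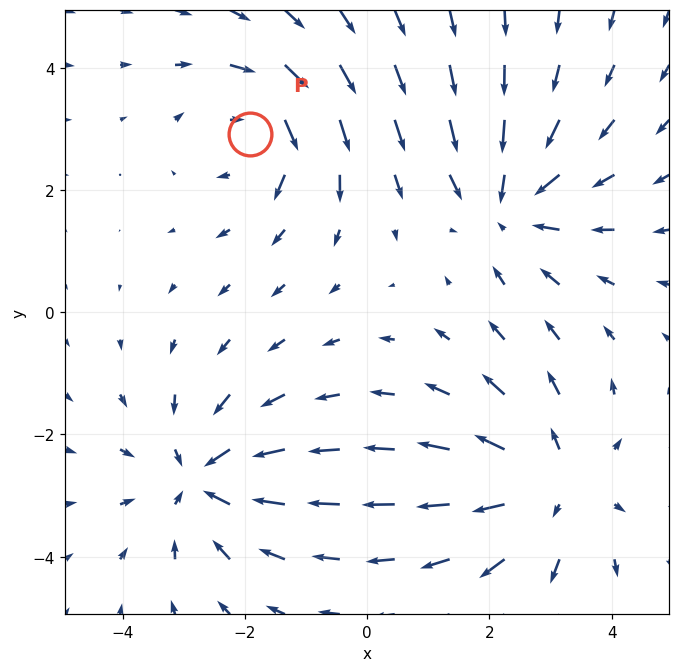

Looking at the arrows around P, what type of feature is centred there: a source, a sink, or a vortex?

At P (-1.9, 2.9) the arrows circulate clockwise. Divergence ≈0, curl about -4 — near-zero divergence with nonzero curl is a vortex.

vortex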